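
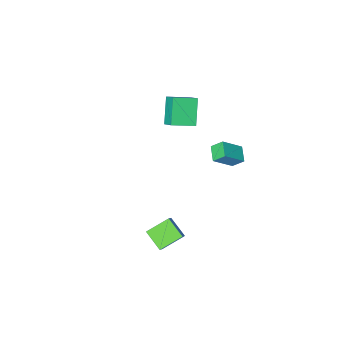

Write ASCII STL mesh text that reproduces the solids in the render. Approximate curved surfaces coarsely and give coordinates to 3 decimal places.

solid 
facet normal -0.756 0.108 -0.646
outer loop
vertex -4.496 0.61 -1.667
vertex -4.041 1.55 -2.042
vertex -3.991 0.095 -2.344
endloop
endfacet
facet normal -0.411 -0.847 0.338
outer loop
vertex -2.699 -0.09 -1.238
vertex -4.496 0.61 -1.667
vertex -3.991 0.095 -2.344
endloop
endfacet
facet normal -0.755 0.108 -0.647
outer loop
vertex -3.991 0.095 -2.344
vertex -4.041 1.55 -2.042
vertex -3.535 1.035 -2.719
endloop
endfacet
facet normal 0.511 -0.521 -0.684
outer loop
vertex -3.535 1.035 -2.719
vertex -2.699 -0.09 -1.238
vertex -3.991 0.095 -2.344
endloop
endfacet
facet normal -0.511 0.520 0.684
outer loop
vertex -4.496 0.61 -1.667
vertex -2.749 1.365 -0.936
vertex -4.041 1.55 -2.042
endloop
endfacet
facet normal -0.411 -0.847 0.338
outer loop
vertex -3.205 0.425 -0.561
vertex -4.496 0.61 -1.667
vertex -2.699 -0.09 -1.238
endloop
endfacet
facet normal -0.511 0.521 0.684
outer loop
vertex -3.205 0.425 -0.561
vertex -2.749 1.365 -0.936
vertex -4.496 0.61 -1.667
endloop
endfacet
facet normal 0.410 0.847 -0.338
outer loop
vertex -4.041 1.55 -2.042
vertex -2.749 1.365 -0.936
vertex -3.535 1.035 -2.719
endloop
endfacet
facet normal 0.511 -0.520 -0.684
outer loop
vertex -2.244 0.85 -1.613
vertex -2.699 -0.09 -1.238
vertex -3.535 1.035 -2.719
endloop
endfacet
facet normal 0.411 0.847 -0.338
outer loop
vertex -3.535 1.035 -2.719
vertex -2.749 1.365 -0.936
vertex -2.244 0.85 -1.613
endloop
endfacet
facet normal 0.755 -0.108 0.646
outer loop
vertex -2.244 0.85 -1.613
vertex -3.205 0.425 -0.561
vertex -2.699 -0.09 -1.238
endloop
endfacet
facet normal 0.755 -0.109 0.646
outer loop
vertex -2.749 1.365 -0.936
vertex -3.205 0.425 -0.561
vertex -2.244 0.85 -1.613
endloop
endfacet
facet normal -0.910 0.275 -0.311
outer loop
vertex -4.182 -4.685 -1.102
vertex -4.155 -3.846 -0.439
vertex -3.354 -3.573 -2.543
endloop
endfacet
facet normal -0.025 -0.784 -0.620
outer loop
vertex -1.825 -4.034 -2.021
vertex -4.182 -4.685 -1.102
vertex -3.354 -3.573 -2.543
endloop
endfacet
facet normal -0.910 0.275 -0.311
outer loop
vertex -3.354 -3.573 -2.543
vertex -4.155 -3.846 -0.439
vertex -3.327 -2.734 -1.88
endloop
endfacet
facet normal 0.414 0.556 -0.721
outer loop
vertex -3.327 -2.734 -1.88
vertex -1.825 -4.034 -2.021
vertex -3.354 -3.573 -2.543
endloop
endfacet
facet normal -0.414 -0.556 0.721
outer loop
vertex -4.182 -4.685 -1.102
vertex -2.626 -4.307 0.083
vertex -4.155 -3.846 -0.439
endloop
endfacet
facet normal -0.025 -0.784 -0.620
outer loop
vertex -2.653 -5.146 -0.58
vertex -4.182 -4.685 -1.102
vertex -1.825 -4.034 -2.021
endloop
endfacet
facet normal -0.414 -0.556 0.721
outer loop
vertex -2.653 -5.146 -0.58
vertex -2.626 -4.307 0.083
vertex -4.182 -4.685 -1.102
endloop
endfacet
facet normal 0.025 0.784 0.620
outer loop
vertex -4.155 -3.846 -0.439
vertex -2.626 -4.307 0.083
vertex -3.327 -2.734 -1.88
endloop
endfacet
facet normal 0.414 0.556 -0.721
outer loop
vertex -1.798 -3.195 -1.358
vertex -1.825 -4.034 -2.021
vertex -3.327 -2.734 -1.88
endloop
endfacet
facet normal 0.025 0.784 0.620
outer loop
vertex -3.327 -2.734 -1.88
vertex -2.626 -4.307 0.083
vertex -1.798 -3.195 -1.358
endloop
endfacet
facet normal 0.910 -0.275 0.311
outer loop
vertex -1.798 -3.195 -1.358
vertex -2.653 -5.146 -0.58
vertex -1.825 -4.034 -2.021
endloop
endfacet
facet normal 0.910 -0.275 0.311
outer loop
vertex -2.626 -4.307 0.083
vertex -2.653 -5.146 -0.58
vertex -1.798 -3.195 -1.358
endloop
endfacet
facet normal -0.478 -0.487 -0.731
outer loop
vertex 2.192 3.224 -2.538
vertex 2.029 4.461 -3.256
vertex 3.577 2.976 -3.278
endloop
endfacet
facet normal 0.113 -0.859 0.499
outer loop
vertex 4.031 3.439 -2.584
vertex 2.192 3.224 -2.538
vertex 3.577 2.976 -3.278
endloop
endfacet
facet normal -0.478 -0.487 -0.731
outer loop
vertex 3.577 2.976 -3.278
vertex 2.029 4.461 -3.256
vertex 3.415 4.213 -3.996
endloop
endfacet
facet normal 0.871 -0.156 -0.466
outer loop
vertex 3.415 4.213 -3.996
vertex 4.031 3.439 -2.584
vertex 3.577 2.976 -3.278
endloop
endfacet
facet normal -0.871 0.156 0.466
outer loop
vertex 2.192 3.224 -2.538
vertex 2.483 4.924 -2.562
vertex 2.029 4.461 -3.256
endloop
endfacet
facet normal 0.113 -0.859 0.499
outer loop
vertex 2.645 3.687 -1.844
vertex 2.192 3.224 -2.538
vertex 4.031 3.439 -2.584
endloop
endfacet
facet normal -0.872 0.156 0.465
outer loop
vertex 2.645 3.687 -1.844
vertex 2.483 4.924 -2.562
vertex 2.192 3.224 -2.538
endloop
endfacet
facet normal -0.113 0.859 -0.499
outer loop
vertex 2.029 4.461 -3.256
vertex 2.483 4.924 -2.562
vertex 3.415 4.213 -3.996
endloop
endfacet
facet normal 0.871 -0.155 -0.465
outer loop
vertex 3.868 4.676 -3.302
vertex 4.031 3.439 -2.584
vertex 3.415 4.213 -3.996
endloop
endfacet
facet normal -0.113 0.859 -0.499
outer loop
vertex 3.415 4.213 -3.996
vertex 2.483 4.924 -2.562
vertex 3.868 4.676 -3.302
endloop
endfacet
facet normal 0.478 0.487 0.731
outer loop
vertex 3.868 4.676 -3.302
vertex 2.645 3.687 -1.844
vertex 4.031 3.439 -2.584
endloop
endfacet
facet normal 0.478 0.487 0.731
outer loop
vertex 2.483 4.924 -2.562
vertex 2.645 3.687 -1.844
vertex 3.868 4.676 -3.302
endloop
endfacet

endsolid


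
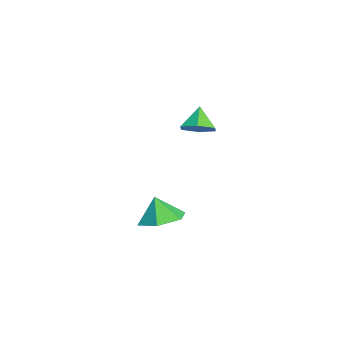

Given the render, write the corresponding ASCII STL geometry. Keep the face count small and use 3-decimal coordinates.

solid 
facet normal 0.540 -0.073 -0.838
outer loop
vertex -0.654 -2.131 2.245
vertex -1.239 -2.087 1.864
vertex -0.891 -1.506 2.038
endloop
endfacet
facet normal 0.393 0.420 0.818
outer loop
vertex -0.654 -2.131 2.245
vertex -0.891 -1.506 2.038
vertex -1.801 -2.013 2.736
endloop
endfacet
facet normal 0.540 -0.072 -0.839
outer loop
vertex -0.891 -1.506 2.038
vertex -1.239 -2.087 1.864
vertex -1.477 -1.462 1.657
endloop
endfacet
facet normal -0.193 0.896 0.400
outer loop
vertex -0.891 -1.506 2.038
vertex -1.477 -1.462 1.657
vertex -1.801 -2.013 2.736
endloop
endfacet
facet normal 0.540 -0.072 -0.839
outer loop
vertex -1.477 -1.462 1.657
vertex -1.239 -2.087 1.864
vertex -1.825 -2.044 1.483
endloop
endfacet
facet normal -0.859 0.512 0.004
outer loop
vertex -1.477 -1.462 1.657
vertex -1.825 -2.044 1.483
vertex -1.801 -2.013 2.736
endloop
endfacet
facet normal 0.540 -0.073 -0.839
outer loop
vertex -1.825 -2.044 1.483
vertex -1.239 -2.087 1.864
vertex -1.588 -2.669 1.69
endloop
endfacet
facet normal -0.938 -0.347 0.027
outer loop
vertex -1.825 -2.044 1.483
vertex -1.588 -2.669 1.69
vertex -1.801 -2.013 2.736
endloop
endfacet
facet normal 0.539 -0.072 -0.839
outer loop
vertex -1.588 -2.669 1.69
vertex -1.239 -2.087 1.864
vertex -1.002 -2.713 2.07
endloop
endfacet
facet normal -0.351 -0.824 0.445
outer loop
vertex -1.588 -2.669 1.69
vertex -1.002 -2.713 2.07
vertex -1.801 -2.013 2.736
endloop
endfacet
facet normal 0.541 -0.071 -0.838
outer loop
vertex -1.002 -2.713 2.07
vertex -1.239 -2.087 1.864
vertex -0.654 -2.131 2.245
endloop
endfacet
facet normal 0.315 -0.441 0.841
outer loop
vertex -1.002 -2.713 2.07
vertex -0.654 -2.131 2.245
vertex -1.801 -2.013 2.736
endloop
endfacet
facet normal 0.141 0.227 -0.964
outer loop
vertex -1.494 -2.669 -2.726
vertex -2.073 -3.366 -2.975
vertex -2.414 -2.504 -2.822
endloop
endfacet
facet normal 0.032 0.632 0.775
outer loop
vertex -1.494 -2.669 -2.726
vertex -2.414 -2.504 -2.822
vertex -2.227 -3.614 -1.925
endloop
endfacet
facet normal 0.141 0.227 -0.964
outer loop
vertex -2.414 -2.504 -2.822
vertex -2.073 -3.366 -2.975
vertex -2.994 -3.201 -3.071
endloop
endfacet
facet normal -0.705 0.370 0.605
outer loop
vertex -2.414 -2.504 -2.822
vertex -2.994 -3.201 -3.071
vertex -2.227 -3.614 -1.925
endloop
endfacet
facet normal 0.141 0.227 -0.964
outer loop
vertex -2.994 -3.201 -3.071
vertex -2.073 -3.366 -2.975
vertex -2.653 -4.063 -3.224
endloop
endfacet
facet normal -0.822 -0.398 0.407
outer loop
vertex -2.994 -3.201 -3.071
vertex -2.653 -4.063 -3.224
vertex -2.227 -3.614 -1.925
endloop
endfacet
facet normal 0.141 0.227 -0.964
outer loop
vertex -2.653 -4.063 -3.224
vertex -2.073 -3.366 -2.975
vertex -1.733 -4.229 -3.129
endloop
endfacet
facet normal -0.202 -0.903 0.378
outer loop
vertex -2.653 -4.063 -3.224
vertex -1.733 -4.229 -3.129
vertex -2.227 -3.614 -1.925
endloop
endfacet
facet normal 0.141 0.227 -0.964
outer loop
vertex -1.733 -4.229 -3.129
vertex -2.073 -3.366 -2.975
vertex -1.153 -3.532 -2.88
endloop
endfacet
facet normal 0.536 -0.642 0.548
outer loop
vertex -1.733 -4.229 -3.129
vertex -1.153 -3.532 -2.88
vertex -2.227 -3.614 -1.925
endloop
endfacet
facet normal 0.141 0.227 -0.964
outer loop
vertex -1.153 -3.532 -2.88
vertex -2.073 -3.366 -2.975
vertex -1.494 -2.669 -2.726
endloop
endfacet
facet normal 0.654 0.125 0.746
outer loop
vertex -1.153 -3.532 -2.88
vertex -1.494 -2.669 -2.726
vertex -2.227 -3.614 -1.925
endloop
endfacet

endsolid


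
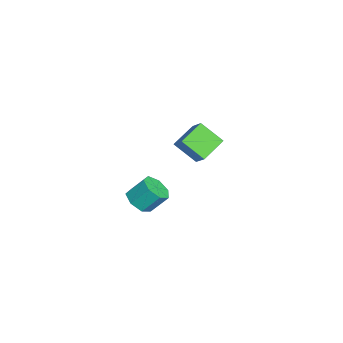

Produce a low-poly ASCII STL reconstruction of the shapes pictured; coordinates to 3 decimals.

solid 
facet normal 0.030 -0.662 -0.749
outer loop
vertex 4.497 -4.265 3.667
vertex 3.762 -3.854 3.274
vertex 4.665 -3.671 3.148
endloop
endfacet
facet normal 0.978 -0.137 0.160
outer loop
vertex 4.497 -4.265 3.667
vertex 4.665 -3.671 3.148
vertex 4.454 -3.298 4.76
endloop
endfacet
facet normal 0.978 -0.135 0.159
outer loop
vertex 4.454 -3.298 4.76
vertex 4.665 -3.671 3.148
vertex 4.621 -2.703 4.24
endloop
endfacet
facet normal -0.030 0.662 0.748
outer loop
vertex 4.454 -3.298 4.76
vertex 4.621 -2.703 4.24
vertex 3.718 -2.886 4.366
endloop
endfacet
facet normal 0.030 -0.663 -0.748
outer loop
vertex 4.665 -3.671 3.148
vertex 3.762 -3.854 3.274
vertex 4.153 -3.214 2.723
endloop
endfacet
facet normal 0.773 0.490 -0.403
outer loop
vertex 4.665 -3.671 3.148
vertex 4.153 -3.214 2.723
vertex 4.621 -2.703 4.24
endloop
endfacet
facet normal 0.772 0.491 -0.404
outer loop
vertex 4.621 -2.703 4.24
vertex 4.153 -3.214 2.723
vertex 4.109 -2.247 3.816
endloop
endfacet
facet normal -0.030 0.662 0.748
outer loop
vertex 4.621 -2.703 4.24
vertex 4.109 -2.247 3.816
vertex 3.718 -2.886 4.366
endloop
endfacet
facet normal 0.030 -0.663 -0.748
outer loop
vertex 4.153 -3.214 2.723
vertex 3.762 -3.854 3.274
vertex 3.346 -3.239 2.713
endloop
endfacet
facet normal -0.015 0.749 -0.663
outer loop
vertex 4.153 -3.214 2.723
vertex 3.346 -3.239 2.713
vertex 4.109 -2.247 3.816
endloop
endfacet
facet normal -0.015 0.749 -0.663
outer loop
vertex 4.109 -2.247 3.816
vertex 3.346 -3.239 2.713
vertex 3.302 -2.272 3.806
endloop
endfacet
facet normal -0.030 0.662 0.748
outer loop
vertex 4.109 -2.247 3.816
vertex 3.302 -2.272 3.806
vertex 3.718 -2.886 4.366
endloop
endfacet
facet normal 0.030 -0.662 -0.749
outer loop
vertex 3.346 -3.239 2.713
vertex 3.762 -3.854 3.274
vertex 2.852 -3.727 3.125
endloop
endfacet
facet normal -0.790 0.443 -0.423
outer loop
vertex 3.346 -3.239 2.713
vertex 2.852 -3.727 3.125
vertex 3.302 -2.272 3.806
endloop
endfacet
facet normal -0.791 0.443 -0.423
outer loop
vertex 3.302 -2.272 3.806
vertex 2.852 -3.727 3.125
vertex 2.809 -2.759 4.218
endloop
endfacet
facet normal -0.029 0.663 0.748
outer loop
vertex 3.302 -2.272 3.806
vertex 2.809 -2.759 4.218
vertex 3.718 -2.886 4.366
endloop
endfacet
facet normal 0.030 -0.663 -0.748
outer loop
vertex 2.852 -3.727 3.125
vertex 3.762 -3.854 3.274
vertex 3.044 -4.31 3.649
endloop
endfacet
facet normal -0.971 -0.197 0.136
outer loop
vertex 2.852 -3.727 3.125
vertex 3.044 -4.31 3.649
vertex 2.809 -2.759 4.218
endloop
endfacet
facet normal -0.971 -0.197 0.135
outer loop
vertex 2.809 -2.759 4.218
vertex 3.044 -4.31 3.649
vertex 3.0 -3.343 4.742
endloop
endfacet
facet normal -0.029 0.662 0.749
outer loop
vertex 2.809 -2.759 4.218
vertex 3.0 -3.343 4.742
vertex 3.718 -2.886 4.366
endloop
endfacet
facet normal 0.030 -0.663 -0.748
outer loop
vertex 3.044 -4.31 3.649
vertex 3.762 -3.854 3.274
vertex 3.776 -4.55 3.891
endloop
endfacet
facet normal -0.421 -0.688 0.591
outer loop
vertex 3.044 -4.31 3.649
vertex 3.776 -4.55 3.891
vertex 3.0 -3.343 4.742
endloop
endfacet
facet normal -0.420 -0.688 0.593
outer loop
vertex 3.0 -3.343 4.742
vertex 3.776 -4.55 3.891
vertex 3.732 -3.582 4.983
endloop
endfacet
facet normal -0.030 0.663 0.748
outer loop
vertex 3.0 -3.343 4.742
vertex 3.732 -3.582 4.983
vertex 3.718 -2.886 4.366
endloop
endfacet
facet normal 0.029 -0.663 -0.748
outer loop
vertex 3.776 -4.55 3.891
vertex 3.762 -3.854 3.274
vertex 4.497 -4.265 3.667
endloop
endfacet
facet normal 0.448 -0.660 0.603
outer loop
vertex 3.776 -4.55 3.891
vertex 4.497 -4.265 3.667
vertex 3.732 -3.582 4.983
endloop
endfacet
facet normal 0.446 -0.661 0.603
outer loop
vertex 3.732 -3.582 4.983
vertex 4.497 -4.265 3.667
vertex 4.454 -3.298 4.76
endloop
endfacet
facet normal -0.030 0.663 0.748
outer loop
vertex 3.732 -3.582 4.983
vertex 4.454 -3.298 4.76
vertex 3.718 -2.886 4.366
endloop
endfacet
facet normal -0.690 0.617 0.378
outer loop
vertex -4.633 -0.892 3.245
vertex -3.718 -0.437 4.173
vertex -4.111 0.395 2.1
endloop
endfacet
facet normal -0.663 -0.330 -0.673
outer loop
vertex -2.882 -0.703 1.427
vertex -4.633 -0.892 3.245
vertex -4.111 0.395 2.1
endloop
endfacet
facet normal -0.690 0.617 0.378
outer loop
vertex -4.111 0.395 2.1
vertex -3.718 -0.437 4.173
vertex -3.196 0.85 3.028
endloop
endfacet
facet normal 0.290 0.715 -0.636
outer loop
vertex -3.196 0.85 3.028
vertex -2.882 -0.703 1.427
vertex -4.111 0.395 2.1
endloop
endfacet
facet normal -0.290 -0.715 0.636
outer loop
vertex -4.633 -0.892 3.245
vertex -2.489 -1.535 3.5
vertex -3.718 -0.437 4.173
endloop
endfacet
facet normal -0.663 -0.330 -0.673
outer loop
vertex -3.404 -1.99 2.572
vertex -4.633 -0.892 3.245
vertex -2.882 -0.703 1.427
endloop
endfacet
facet normal -0.290 -0.715 0.636
outer loop
vertex -3.404 -1.99 2.572
vertex -2.489 -1.535 3.5
vertex -4.633 -0.892 3.245
endloop
endfacet
facet normal 0.663 0.330 0.673
outer loop
vertex -3.718 -0.437 4.173
vertex -2.489 -1.535 3.5
vertex -3.196 0.85 3.028
endloop
endfacet
facet normal 0.290 0.715 -0.636
outer loop
vertex -1.967 -0.248 2.355
vertex -2.882 -0.703 1.427
vertex -3.196 0.85 3.028
endloop
endfacet
facet normal 0.663 0.330 0.673
outer loop
vertex -3.196 0.85 3.028
vertex -2.489 -1.535 3.5
vertex -1.967 -0.248 2.355
endloop
endfacet
facet normal 0.690 -0.617 -0.378
outer loop
vertex -1.967 -0.248 2.355
vertex -3.404 -1.99 2.572
vertex -2.882 -0.703 1.427
endloop
endfacet
facet normal 0.690 -0.617 -0.378
outer loop
vertex -2.489 -1.535 3.5
vertex -3.404 -1.99 2.572
vertex -1.967 -0.248 2.355
endloop
endfacet

endsolid


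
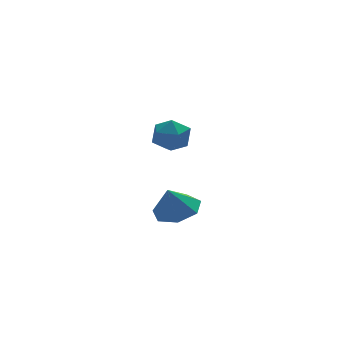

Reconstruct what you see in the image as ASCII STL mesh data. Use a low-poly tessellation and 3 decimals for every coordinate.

solid 
facet normal -0.930 -0.335 -0.152
outer loop
vertex -2.792 -0.238 1.165
vertex -2.523 -0.99 1.176
vertex -2.76 -0.64 1.854
endloop
endfacet
facet normal -0.937 0.281 0.207
outer loop
vertex -2.792 -0.238 1.165
vertex -2.76 -0.64 1.854
vertex -2.536 0.126 1.828
endloop
endfacet
facet normal -0.607 0.772 -0.190
outer loop
vertex -2.792 -0.238 1.165
vertex -2.536 0.126 1.828
vertex -2.16 0.251 1.134
endloop
endfacet
facet normal -0.395 0.460 -0.795
outer loop
vertex -2.792 -0.238 1.165
vertex -2.16 0.251 1.134
vertex -2.152 -0.439 0.731
endloop
endfacet
facet normal -0.594 -0.224 -0.773
outer loop
vertex -2.792 -0.238 1.165
vertex -2.152 -0.439 0.731
vertex -2.523 -0.99 1.176
endloop
endfacet
facet normal -0.559 0.191 0.807
outer loop
vertex -2.536 0.126 1.828
vertex -2.76 -0.64 1.854
vertex -2.108 -0.401 2.249
endloop
endfacet
facet normal -0.548 -0.806 0.224
outer loop
vertex -2.76 -0.64 1.854
vertex -2.523 -0.99 1.176
vertex -2.1 -1.091 1.846
endloop
endfacet
facet normal -0.005 -0.626 -0.779
outer loop
vertex -2.523 -0.99 1.176
vertex -2.152 -0.439 0.731
vertex -1.724 -0.966 1.152
endloop
endfacet
facet normal 0.319 0.481 -0.817
outer loop
vertex -2.152 -0.439 0.731
vertex -2.16 0.251 1.134
vertex -1.5 -0.2 1.126
endloop
endfacet
facet normal -0.025 0.986 0.164
outer loop
vertex -2.16 0.251 1.134
vertex -2.536 0.126 1.828
vertex -1.737 0.15 1.804
endloop
endfacet
facet normal 0.395 -0.460 0.795
outer loop
vertex -1.468 -0.602 1.815
vertex -2.108 -0.401 2.249
vertex -2.1 -1.091 1.846
endloop
endfacet
facet normal 0.607 -0.772 0.190
outer loop
vertex -1.468 -0.602 1.815
vertex -2.1 -1.091 1.846
vertex -1.724 -0.966 1.152
endloop
endfacet
facet normal 0.937 -0.281 -0.207
outer loop
vertex -1.468 -0.602 1.815
vertex -1.724 -0.966 1.152
vertex -1.5 -0.2 1.126
endloop
endfacet
facet normal 0.930 0.335 0.152
outer loop
vertex -1.468 -0.602 1.815
vertex -1.5 -0.2 1.126
vertex -1.737 0.15 1.804
endloop
endfacet
facet normal 0.594 0.224 0.773
outer loop
vertex -1.468 -0.602 1.815
vertex -1.737 0.15 1.804
vertex -2.108 -0.401 2.249
endloop
endfacet
facet normal -0.319 -0.481 0.817
outer loop
vertex -2.1 -1.091 1.846
vertex -2.108 -0.401 2.249
vertex -2.76 -0.64 1.854
endloop
endfacet
facet normal 0.025 -0.986 -0.164
outer loop
vertex -1.724 -0.966 1.152
vertex -2.1 -1.091 1.846
vertex -2.523 -0.99 1.176
endloop
endfacet
facet normal 0.559 -0.191 -0.807
outer loop
vertex -1.5 -0.2 1.126
vertex -1.724 -0.966 1.152
vertex -2.152 -0.439 0.731
endloop
endfacet
facet normal 0.548 0.806 -0.224
outer loop
vertex -1.737 0.15 1.804
vertex -1.5 -0.2 1.126
vertex -2.16 0.251 1.134
endloop
endfacet
facet normal 0.005 0.626 0.779
outer loop
vertex -2.108 -0.401 2.249
vertex -1.737 0.15 1.804
vertex -2.536 0.126 1.828
endloop
endfacet
facet normal 0.327 0.059 -0.943
outer loop
vertex -0.597 2.099 -3.285
vertex -1.242 1.425 -3.551
vertex -1.349 2.389 -3.528
endloop
endfacet
facet normal 0.058 0.726 0.686
outer loop
vertex -0.597 2.099 -3.285
vertex -1.349 2.389 -3.528
vertex -1.638 1.355 -2.409
endloop
endfacet
facet normal 0.327 0.059 -0.943
outer loop
vertex -1.349 2.389 -3.528
vertex -1.242 1.425 -3.551
vertex -2.021 1.953 -3.788
endloop
endfacet
facet normal -0.602 0.658 0.453
outer loop
vertex -1.349 2.389 -3.528
vertex -2.021 1.953 -3.788
vertex -1.638 1.355 -2.409
endloop
endfacet
facet normal 0.327 0.058 -0.943
outer loop
vertex -2.021 1.953 -3.788
vertex -1.242 1.425 -3.551
vertex -2.106 1.12 -3.869
endloop
endfacet
facet normal -0.953 0.069 0.294
outer loop
vertex -2.021 1.953 -3.788
vertex -2.106 1.12 -3.869
vertex -1.638 1.355 -2.409
endloop
endfacet
facet normal 0.327 0.057 -0.943
outer loop
vertex -2.106 1.12 -3.869
vertex -1.242 1.425 -3.551
vertex -1.541 0.516 -3.71
endloop
endfacet
facet normal -0.731 -0.597 0.330
outer loop
vertex -2.106 1.12 -3.869
vertex -1.541 0.516 -3.71
vertex -1.638 1.355 -2.409
endloop
endfacet
facet normal 0.326 0.058 -0.944
outer loop
vertex -1.541 0.516 -3.71
vertex -1.242 1.425 -3.551
vertex -0.751 0.597 -3.432
endloop
endfacet
facet normal -0.102 -0.839 0.534
outer loop
vertex -1.541 0.516 -3.71
vertex -0.751 0.597 -3.432
vertex -1.638 1.355 -2.409
endloop
endfacet
facet normal 0.327 0.058 -0.943
outer loop
vertex -0.751 0.597 -3.432
vertex -1.242 1.425 -3.551
vertex -0.331 1.302 -3.243
endloop
endfacet
facet normal 0.460 -0.475 0.750
outer loop
vertex -0.751 0.597 -3.432
vertex -0.331 1.302 -3.243
vertex -1.638 1.355 -2.409
endloop
endfacet
facet normal 0.327 0.059 -0.943
outer loop
vertex -0.331 1.302 -3.243
vertex -1.242 1.425 -3.551
vertex -0.597 2.099 -3.285
endloop
endfacet
facet normal 0.531 0.220 0.818
outer loop
vertex -0.331 1.302 -3.243
vertex -0.597 2.099 -3.285
vertex -1.638 1.355 -2.409
endloop
endfacet

endsolid


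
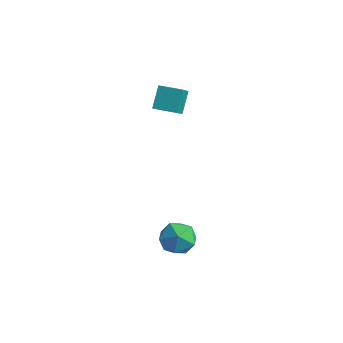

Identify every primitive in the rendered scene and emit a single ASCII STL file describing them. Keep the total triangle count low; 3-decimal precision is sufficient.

solid 
facet normal 0.146 0.023 0.989
outer loop
vertex 2.748 0.218 -3.062
vertex 1.741 -0.487 -2.897
vertex 2.852 -1.018 -3.049
endloop
endfacet
facet normal 0.766 0.071 0.639
outer loop
vertex 2.748 0.218 -3.062
vertex 2.852 -1.018 -3.049
vertex 3.485 -0.351 -3.882
endloop
endfacet
facet normal 0.735 0.644 0.214
outer loop
vertex 2.748 0.218 -3.062
vertex 3.485 -0.351 -3.882
vertex 2.765 0.592 -4.245
endloop
endfacet
facet normal 0.096 0.949 0.301
outer loop
vertex 2.748 0.218 -3.062
vertex 2.765 0.592 -4.245
vertex 1.687 0.508 -3.636
endloop
endfacet
facet normal -0.268 0.565 0.780
outer loop
vertex 2.748 0.218 -3.062
vertex 1.687 0.508 -3.636
vertex 1.741 -0.487 -2.897
endloop
endfacet
facet normal 0.832 -0.507 0.226
outer loop
vertex 3.485 -0.351 -3.882
vertex 2.852 -1.018 -3.049
vertex 2.933 -1.408 -4.224
endloop
endfacet
facet normal -0.171 -0.586 0.792
outer loop
vertex 2.852 -1.018 -3.049
vertex 1.741 -0.487 -2.897
vertex 1.855 -1.492 -3.615
endloop
endfacet
facet normal -0.841 0.292 0.455
outer loop
vertex 1.741 -0.487 -2.897
vertex 1.687 0.508 -3.636
vertex 1.135 -0.549 -3.978
endloop
endfacet
facet normal -0.252 0.913 -0.320
outer loop
vertex 1.687 0.508 -3.636
vertex 2.765 0.592 -4.245
vertex 1.768 0.118 -4.811
endloop
endfacet
facet normal 0.782 0.419 -0.462
outer loop
vertex 2.765 0.592 -4.245
vertex 3.485 -0.351 -3.882
vertex 2.879 -0.413 -4.963
endloop
endfacet
facet normal -0.096 -0.949 -0.301
outer loop
vertex 1.872 -1.118 -4.798
vertex 2.933 -1.408 -4.224
vertex 1.855 -1.492 -3.615
endloop
endfacet
facet normal -0.735 -0.644 -0.214
outer loop
vertex 1.872 -1.118 -4.798
vertex 1.855 -1.492 -3.615
vertex 1.135 -0.549 -3.978
endloop
endfacet
facet normal -0.766 -0.071 -0.639
outer loop
vertex 1.872 -1.118 -4.798
vertex 1.135 -0.549 -3.978
vertex 1.768 0.118 -4.811
endloop
endfacet
facet normal -0.146 -0.023 -0.989
outer loop
vertex 1.872 -1.118 -4.798
vertex 1.768 0.118 -4.811
vertex 2.879 -0.413 -4.963
endloop
endfacet
facet normal 0.268 -0.565 -0.780
outer loop
vertex 1.872 -1.118 -4.798
vertex 2.879 -0.413 -4.963
vertex 2.933 -1.408 -4.224
endloop
endfacet
facet normal 0.252 -0.913 0.320
outer loop
vertex 1.855 -1.492 -3.615
vertex 2.933 -1.408 -4.224
vertex 2.852 -1.018 -3.049
endloop
endfacet
facet normal -0.782 -0.419 0.462
outer loop
vertex 1.135 -0.549 -3.978
vertex 1.855 -1.492 -3.615
vertex 1.741 -0.487 -2.897
endloop
endfacet
facet normal -0.832 0.507 -0.226
outer loop
vertex 1.768 0.118 -4.811
vertex 1.135 -0.549 -3.978
vertex 1.687 0.508 -3.636
endloop
endfacet
facet normal 0.171 0.586 -0.792
outer loop
vertex 2.879 -0.413 -4.963
vertex 1.768 0.118 -4.811
vertex 2.765 0.592 -4.245
endloop
endfacet
facet normal 0.841 -0.292 -0.455
outer loop
vertex 2.933 -1.408 -4.224
vertex 2.879 -0.413 -4.963
vertex 3.485 -0.351 -3.882
endloop
endfacet
facet normal -0.911 -0.411 0.027
outer loop
vertex -2.593 3.369 4.511
vertex -3.098 4.425 3.526
vertex -2.195 2.404 3.273
endloop
endfacet
facet normal 0.330 -0.690 0.644
outer loop
vertex -0.882 2.995 3.234
vertex -2.593 3.369 4.511
vertex -2.195 2.404 3.273
endloop
endfacet
facet normal -0.911 -0.411 0.027
outer loop
vertex -2.195 2.404 3.273
vertex -3.098 4.425 3.526
vertex -2.7 3.46 2.287
endloop
endfacet
facet normal 0.246 -0.596 -0.764
outer loop
vertex -2.7 3.46 2.287
vertex -0.882 2.995 3.234
vertex -2.195 2.404 3.273
endloop
endfacet
facet normal -0.245 0.596 0.765
outer loop
vertex -2.593 3.369 4.511
vertex -1.785 5.016 3.487
vertex -3.098 4.425 3.526
endloop
endfacet
facet normal 0.330 -0.691 0.644
outer loop
vertex -1.28 3.96 4.473
vertex -2.593 3.369 4.511
vertex -0.882 2.995 3.234
endloop
endfacet
facet normal -0.246 0.596 0.764
outer loop
vertex -1.28 3.96 4.473
vertex -1.785 5.016 3.487
vertex -2.593 3.369 4.511
endloop
endfacet
facet normal -0.330 0.690 -0.644
outer loop
vertex -3.098 4.425 3.526
vertex -1.785 5.016 3.487
vertex -2.7 3.46 2.287
endloop
endfacet
facet normal 0.246 -0.596 -0.765
outer loop
vertex -1.387 4.051 2.249
vertex -0.882 2.995 3.234
vertex -2.7 3.46 2.287
endloop
endfacet
facet normal -0.329 0.690 -0.644
outer loop
vertex -2.7 3.46 2.287
vertex -1.785 5.016 3.487
vertex -1.387 4.051 2.249
endloop
endfacet
facet normal 0.911 0.411 -0.027
outer loop
vertex -1.387 4.051 2.249
vertex -1.28 3.96 4.473
vertex -0.882 2.995 3.234
endloop
endfacet
facet normal 0.911 0.411 -0.027
outer loop
vertex -1.785 5.016 3.487
vertex -1.28 3.96 4.473
vertex -1.387 4.051 2.249
endloop
endfacet

endsolid


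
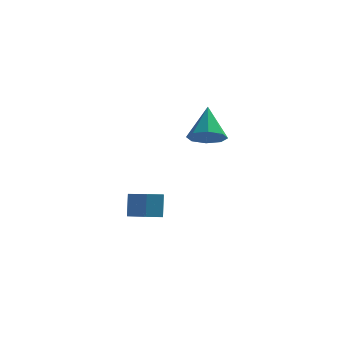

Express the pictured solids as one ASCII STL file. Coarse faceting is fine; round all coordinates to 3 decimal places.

solid 
facet normal 0.084 -0.626 -0.775
outer loop
vertex 2.08 -1.736 2.829
vertex 1.602 -2.288 3.223
vertex 1.462 -1.659 2.7
endloop
endfacet
facet normal 0.168 0.959 -0.230
outer loop
vertex 2.08 -1.736 2.829
vertex 1.462 -1.659 2.7
vertex 1.458 -1.212 4.557
endloop
endfacet
facet normal 0.084 -0.626 -0.775
outer loop
vertex 1.462 -1.659 2.7
vertex 1.602 -2.288 3.223
vertex 0.927 -1.951 2.878
endloop
endfacet
facet normal -0.520 0.830 -0.201
outer loop
vertex 1.462 -1.659 2.7
vertex 0.927 -1.951 2.878
vertex 1.458 -1.212 4.557
endloop
endfacet
facet normal 0.084 -0.626 -0.775
outer loop
vertex 0.927 -1.951 2.878
vertex 1.602 -2.288 3.223
vertex 0.787 -2.44 3.258
endloop
endfacet
facet normal -0.922 0.365 0.131
outer loop
vertex 0.927 -1.951 2.878
vertex 0.787 -2.44 3.258
vertex 1.458 -1.212 4.557
endloop
endfacet
facet normal 0.083 -0.625 -0.776
outer loop
vertex 0.787 -2.44 3.258
vertex 1.602 -2.288 3.223
vertex 1.124 -2.841 3.617
endloop
endfacet
facet normal -0.804 -0.165 0.571
outer loop
vertex 0.787 -2.44 3.258
vertex 1.124 -2.841 3.617
vertex 1.458 -1.212 4.557
endloop
endfacet
facet normal 0.085 -0.626 -0.775
outer loop
vertex 1.124 -2.841 3.617
vertex 1.602 -2.288 3.223
vertex 1.742 -2.917 3.746
endloop
endfacet
facet normal -0.235 -0.449 0.862
outer loop
vertex 1.124 -2.841 3.617
vertex 1.742 -2.917 3.746
vertex 1.458 -1.212 4.557
endloop
endfacet
facet normal 0.083 -0.626 -0.775
outer loop
vertex 1.742 -2.917 3.746
vertex 1.602 -2.288 3.223
vertex 2.277 -2.626 3.568
endloop
endfacet
facet normal 0.452 -0.321 0.833
outer loop
vertex 1.742 -2.917 3.746
vertex 2.277 -2.626 3.568
vertex 1.458 -1.212 4.557
endloop
endfacet
facet normal 0.083 -0.625 -0.776
outer loop
vertex 2.277 -2.626 3.568
vertex 1.602 -2.288 3.223
vertex 2.417 -2.136 3.188
endloop
endfacet
facet normal 0.854 0.144 0.501
outer loop
vertex 2.277 -2.626 3.568
vertex 2.417 -2.136 3.188
vertex 1.458 -1.212 4.557
endloop
endfacet
facet normal 0.083 -0.626 -0.776
outer loop
vertex 2.417 -2.136 3.188
vertex 1.602 -2.288 3.223
vertex 2.08 -1.736 2.829
endloop
endfacet
facet normal 0.736 0.674 0.060
outer loop
vertex 2.417 -2.136 3.188
vertex 2.08 -1.736 2.829
vertex 1.458 -1.212 4.557
endloop
endfacet
facet normal -0.647 0.702 -0.297
outer loop
vertex -2.088 0.005 -0.972
vertex -1.479 0.496 -1.138
vertex -2.044 -0.427 -2.091
endloop
endfacet
facet normal -0.761 -0.614 0.207
outer loop
vertex -1.021 -1.536 -1.622
vertex -2.088 0.005 -0.972
vertex -2.044 -0.427 -2.091
endloop
endfacet
facet normal -0.647 0.702 -0.297
outer loop
vertex -2.044 -0.427 -2.091
vertex -1.479 0.496 -1.138
vertex -1.435 0.064 -2.257
endloop
endfacet
facet normal 0.037 -0.360 -0.932
outer loop
vertex -1.435 0.064 -2.257
vertex -1.021 -1.536 -1.622
vertex -2.044 -0.427 -2.091
endloop
endfacet
facet normal -0.037 0.360 0.932
outer loop
vertex -2.088 0.005 -0.972
vertex -0.456 -0.613 -0.669
vertex -1.479 0.496 -1.138
endloop
endfacet
facet normal -0.761 -0.614 0.207
outer loop
vertex -1.065 -1.104 -0.503
vertex -2.088 0.005 -0.972
vertex -1.021 -1.536 -1.622
endloop
endfacet
facet normal -0.037 0.360 0.932
outer loop
vertex -1.065 -1.104 -0.503
vertex -0.456 -0.613 -0.669
vertex -2.088 0.005 -0.972
endloop
endfacet
facet normal 0.761 0.614 -0.207
outer loop
vertex -1.479 0.496 -1.138
vertex -0.456 -0.613 -0.669
vertex -1.435 0.064 -2.257
endloop
endfacet
facet normal 0.037 -0.360 -0.932
outer loop
vertex -0.412 -1.045 -1.788
vertex -1.021 -1.536 -1.622
vertex -1.435 0.064 -2.257
endloop
endfacet
facet normal 0.761 0.614 -0.207
outer loop
vertex -1.435 0.064 -2.257
vertex -0.456 -0.613 -0.669
vertex -0.412 -1.045 -1.788
endloop
endfacet
facet normal 0.647 -0.702 0.297
outer loop
vertex -0.412 -1.045 -1.788
vertex -1.065 -1.104 -0.503
vertex -1.021 -1.536 -1.622
endloop
endfacet
facet normal 0.647 -0.702 0.297
outer loop
vertex -0.456 -0.613 -0.669
vertex -1.065 -1.104 -0.503
vertex -0.412 -1.045 -1.788
endloop
endfacet

endsolid


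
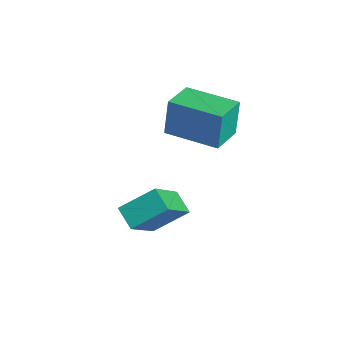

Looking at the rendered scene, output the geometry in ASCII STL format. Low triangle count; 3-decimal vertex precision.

solid 
facet normal -0.876 -0.057 0.479
outer loop
vertex -2.496 -3.596 -1.555
vertex -2.104 -2.347 -0.689
vertex -3.403 -2.269 -3.058
endloop
endfacet
facet normal -0.250 -0.796 -0.552
outer loop
vertex -2.536 -2.213 -3.531
vertex -2.496 -3.596 -1.555
vertex -3.403 -2.269 -3.058
endloop
endfacet
facet normal -0.876 -0.057 0.479
outer loop
vertex -3.403 -2.269 -3.058
vertex -2.104 -2.347 -0.689
vertex -3.011 -1.02 -2.191
endloop
endfacet
facet normal -0.412 0.603 -0.683
outer loop
vertex -3.011 -1.02 -2.191
vertex -2.536 -2.213 -3.531
vertex -3.403 -2.269 -3.058
endloop
endfacet
facet normal 0.412 -0.603 0.683
outer loop
vertex -2.496 -3.596 -1.555
vertex -1.237 -2.291 -1.162
vertex -2.104 -2.347 -0.689
endloop
endfacet
facet normal -0.250 -0.796 -0.552
outer loop
vertex -1.629 -3.54 -2.029
vertex -2.496 -3.596 -1.555
vertex -2.536 -2.213 -3.531
endloop
endfacet
facet normal 0.412 -0.603 0.683
outer loop
vertex -1.629 -3.54 -2.029
vertex -1.237 -2.291 -1.162
vertex -2.496 -3.596 -1.555
endloop
endfacet
facet normal 0.250 0.796 0.552
outer loop
vertex -2.104 -2.347 -0.689
vertex -1.237 -2.291 -1.162
vertex -3.011 -1.02 -2.191
endloop
endfacet
facet normal -0.412 0.603 -0.683
outer loop
vertex -2.144 -0.964 -2.665
vertex -2.536 -2.213 -3.531
vertex -3.011 -1.02 -2.191
endloop
endfacet
facet normal 0.250 0.796 0.552
outer loop
vertex -3.011 -1.02 -2.191
vertex -1.237 -2.291 -1.162
vertex -2.144 -0.964 -2.665
endloop
endfacet
facet normal 0.876 0.057 -0.479
outer loop
vertex -2.144 -0.964 -2.665
vertex -1.629 -3.54 -2.029
vertex -2.536 -2.213 -3.531
endloop
endfacet
facet normal 0.876 0.057 -0.478
outer loop
vertex -1.237 -2.291 -1.162
vertex -1.629 -3.54 -2.029
vertex -2.144 -0.964 -2.665
endloop
endfacet
facet normal -0.561 0.811 -0.166
outer loop
vertex -4.467 0.148 2.113
vertex -2.745 1.333 2.088
vertex -4.336 -0.073 0.594
endloop
endfacet
facet normal -0.824 -0.567 0.011
outer loop
vertex -3.535 -1.233 0.832
vertex -4.467 0.148 2.113
vertex -4.336 -0.073 0.594
endloop
endfacet
facet normal -0.561 0.811 -0.166
outer loop
vertex -4.336 -0.073 0.594
vertex -2.745 1.333 2.088
vertex -2.615 1.112 0.57
endloop
endfacet
facet normal 0.085 -0.144 -0.986
outer loop
vertex -2.615 1.112 0.57
vertex -3.535 -1.233 0.832
vertex -4.336 -0.073 0.594
endloop
endfacet
facet normal -0.085 0.144 0.986
outer loop
vertex -4.467 0.148 2.113
vertex -1.944 0.173 2.326
vertex -2.745 1.333 2.088
endloop
endfacet
facet normal -0.824 -0.567 0.012
outer loop
vertex -3.665 -1.012 2.35
vertex -4.467 0.148 2.113
vertex -3.535 -1.233 0.832
endloop
endfacet
facet normal -0.085 0.143 0.986
outer loop
vertex -3.665 -1.012 2.35
vertex -1.944 0.173 2.326
vertex -4.467 0.148 2.113
endloop
endfacet
facet normal 0.824 0.567 -0.012
outer loop
vertex -2.745 1.333 2.088
vertex -1.944 0.173 2.326
vertex -2.615 1.112 0.57
endloop
endfacet
facet normal 0.084 -0.143 -0.986
outer loop
vertex -1.813 -0.048 0.807
vertex -3.535 -1.233 0.832
vertex -2.615 1.112 0.57
endloop
endfacet
facet normal 0.824 0.567 -0.011
outer loop
vertex -2.615 1.112 0.57
vertex -1.944 0.173 2.326
vertex -1.813 -0.048 0.807
endloop
endfacet
facet normal 0.561 -0.811 0.166
outer loop
vertex -1.813 -0.048 0.807
vertex -3.665 -1.012 2.35
vertex -3.535 -1.233 0.832
endloop
endfacet
facet normal 0.561 -0.811 0.166
outer loop
vertex -1.944 0.173 2.326
vertex -3.665 -1.012 2.35
vertex -1.813 -0.048 0.807
endloop
endfacet

endsolid


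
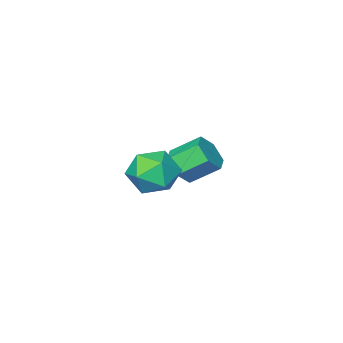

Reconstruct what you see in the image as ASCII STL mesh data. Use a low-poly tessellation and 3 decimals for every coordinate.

solid 
facet normal -0.954 0.053 0.297
outer loop
vertex -0.33 1.274 1.981
vertex -0.102 1.396 2.692
vertex -0.215 1.981 2.225
endloop
endfacet
facet normal -0.884 0.275 -0.379
outer loop
vertex -0.33 1.274 1.981
vertex -0.215 1.981 2.225
vertex 0.018 1.777 1.534
endloop
endfacet
facet normal -0.599 -0.259 -0.758
outer loop
vertex -0.33 1.274 1.981
vertex 0.018 1.777 1.534
vertex 0.274 1.065 1.575
endloop
endfacet
facet normal -0.493 -0.810 -0.317
outer loop
vertex -0.33 1.274 1.981
vertex 0.274 1.065 1.575
vertex 0.2 0.83 2.29
endloop
endfacet
facet normal -0.712 -0.617 0.334
outer loop
vertex -0.33 1.274 1.981
vertex 0.2 0.83 2.29
vertex -0.102 1.396 2.692
endloop
endfacet
facet normal -0.424 0.820 -0.385
outer loop
vertex 0.018 1.777 1.534
vertex -0.215 1.981 2.225
vertex 0.46 2.21 1.97
endloop
endfacet
facet normal -0.537 0.461 0.707
outer loop
vertex -0.215 1.981 2.225
vertex -0.102 1.396 2.692
vertex 0.386 1.975 2.685
endloop
endfacet
facet normal -0.147 -0.624 0.768
outer loop
vertex -0.102 1.396 2.692
vertex 0.2 0.83 2.29
vertex 0.642 1.263 2.726
endloop
endfacet
facet normal 0.209 -0.935 -0.286
outer loop
vertex 0.2 0.83 2.29
vertex 0.274 1.065 1.575
vertex 0.875 1.059 2.035
endloop
endfacet
facet normal 0.038 -0.044 -0.998
outer loop
vertex 0.274 1.065 1.575
vertex 0.018 1.777 1.534
vertex 0.762 1.644 1.568
endloop
endfacet
facet normal 0.493 0.810 0.317
outer loop
vertex 0.99 1.766 2.279
vertex 0.46 2.21 1.97
vertex 0.386 1.975 2.685
endloop
endfacet
facet normal 0.599 0.259 0.758
outer loop
vertex 0.99 1.766 2.279
vertex 0.386 1.975 2.685
vertex 0.642 1.263 2.726
endloop
endfacet
facet normal 0.884 -0.275 0.379
outer loop
vertex 0.99 1.766 2.279
vertex 0.642 1.263 2.726
vertex 0.875 1.059 2.035
endloop
endfacet
facet normal 0.954 -0.053 -0.297
outer loop
vertex 0.99 1.766 2.279
vertex 0.875 1.059 2.035
vertex 0.762 1.644 1.568
endloop
endfacet
facet normal 0.712 0.617 -0.334
outer loop
vertex 0.99 1.766 2.279
vertex 0.762 1.644 1.568
vertex 0.46 2.21 1.97
endloop
endfacet
facet normal -0.209 0.935 0.286
outer loop
vertex 0.386 1.975 2.685
vertex 0.46 2.21 1.97
vertex -0.215 1.981 2.225
endloop
endfacet
facet normal -0.038 0.044 0.998
outer loop
vertex 0.642 1.263 2.726
vertex 0.386 1.975 2.685
vertex -0.102 1.396 2.692
endloop
endfacet
facet normal 0.424 -0.820 0.385
outer loop
vertex 0.875 1.059 2.035
vertex 0.642 1.263 2.726
vertex 0.2 0.83 2.29
endloop
endfacet
facet normal 0.537 -0.461 -0.707
outer loop
vertex 0.762 1.644 1.568
vertex 0.875 1.059 2.035
vertex 0.274 1.065 1.575
endloop
endfacet
facet normal 0.147 0.624 -0.768
outer loop
vertex 0.46 2.21 1.97
vertex 0.762 1.644 1.568
vertex 0.018 1.777 1.534
endloop
endfacet
facet normal 0.606 -0.539 -0.586
outer loop
vertex -1.852 -1.053 0.716
vertex -2.278 -1.057 0.279
vertex -1.863 -0.61 0.297
endloop
endfacet
facet normal 0.795 0.427 0.431
outer loop
vertex -1.852 -1.053 0.716
vertex -1.863 -0.61 0.297
vertex -2.477 -0.499 1.319
endloop
endfacet
facet normal 0.795 0.427 0.431
outer loop
vertex -2.477 -0.499 1.319
vertex -1.863 -0.61 0.297
vertex -2.488 -0.056 0.9
endloop
endfacet
facet normal -0.608 0.538 0.585
outer loop
vertex -2.477 -0.499 1.319
vertex -2.488 -0.056 0.9
vertex -2.902 -0.503 0.881
endloop
endfacet
facet normal 0.606 -0.539 -0.586
outer loop
vertex -1.863 -0.61 0.297
vertex -2.278 -1.057 0.279
vertex -2.289 -0.614 -0.14
endloop
endfacet
facet normal 0.381 0.843 -0.379
outer loop
vertex -1.863 -0.61 0.297
vertex -2.289 -0.614 -0.14
vertex -2.488 -0.056 0.9
endloop
endfacet
facet normal 0.384 0.842 -0.378
outer loop
vertex -2.488 -0.056 0.9
vertex -2.289 -0.614 -0.14
vertex -2.913 -0.059 0.462
endloop
endfacet
facet normal -0.607 0.537 0.585
outer loop
vertex -2.488 -0.056 0.9
vertex -2.913 -0.059 0.462
vertex -2.902 -0.503 0.881
endloop
endfacet
facet normal 0.608 -0.538 -0.585
outer loop
vertex -2.289 -0.614 -0.14
vertex -2.278 -1.057 0.279
vertex -2.703 -1.061 -0.159
endloop
endfacet
facet normal -0.412 0.416 -0.811
outer loop
vertex -2.289 -0.614 -0.14
vertex -2.703 -1.061 -0.159
vertex -2.913 -0.059 0.462
endloop
endfacet
facet normal -0.413 0.416 -0.810
outer loop
vertex -2.913 -0.059 0.462
vertex -2.703 -1.061 -0.159
vertex -3.328 -0.507 0.444
endloop
endfacet
facet normal -0.606 0.538 0.586
outer loop
vertex -2.913 -0.059 0.462
vertex -3.328 -0.507 0.444
vertex -2.902 -0.503 0.881
endloop
endfacet
facet normal 0.608 -0.538 -0.585
outer loop
vertex -2.703 -1.061 -0.159
vertex -2.278 -1.057 0.279
vertex -2.692 -1.504 0.26
endloop
endfacet
facet normal -0.795 -0.427 -0.431
outer loop
vertex -2.703 -1.061 -0.159
vertex -2.692 -1.504 0.26
vertex -3.328 -0.507 0.444
endloop
endfacet
facet normal -0.795 -0.427 -0.431
outer loop
vertex -3.328 -0.507 0.444
vertex -2.692 -1.504 0.26
vertex -3.317 -0.95 0.863
endloop
endfacet
facet normal -0.606 0.539 0.586
outer loop
vertex -3.328 -0.507 0.444
vertex -3.317 -0.95 0.863
vertex -2.902 -0.503 0.881
endloop
endfacet
facet normal 0.607 -0.537 -0.585
outer loop
vertex -2.692 -1.504 0.26
vertex -2.278 -1.057 0.279
vertex -2.267 -1.501 0.698
endloop
endfacet
facet normal -0.383 -0.843 0.377
outer loop
vertex -2.692 -1.504 0.26
vertex -2.267 -1.501 0.698
vertex -3.317 -0.95 0.863
endloop
endfacet
facet normal -0.382 -0.842 0.380
outer loop
vertex -3.317 -0.95 0.863
vertex -2.267 -1.501 0.698
vertex -2.891 -0.946 1.3
endloop
endfacet
facet normal -0.606 0.539 0.586
outer loop
vertex -3.317 -0.95 0.863
vertex -2.891 -0.946 1.3
vertex -2.902 -0.503 0.881
endloop
endfacet
facet normal 0.606 -0.538 -0.586
outer loop
vertex -2.267 -1.501 0.698
vertex -2.278 -1.057 0.279
vertex -1.852 -1.053 0.716
endloop
endfacet
facet normal 0.413 -0.415 0.811
outer loop
vertex -2.267 -1.501 0.698
vertex -1.852 -1.053 0.716
vertex -2.891 -0.946 1.3
endloop
endfacet
facet normal 0.412 -0.416 0.810
outer loop
vertex -2.891 -0.946 1.3
vertex -1.852 -1.053 0.716
vertex -2.477 -0.499 1.319
endloop
endfacet
facet normal -0.608 0.538 0.585
outer loop
vertex -2.891 -0.946 1.3
vertex -2.477 -0.499 1.319
vertex -2.902 -0.503 0.881
endloop
endfacet

endsolid


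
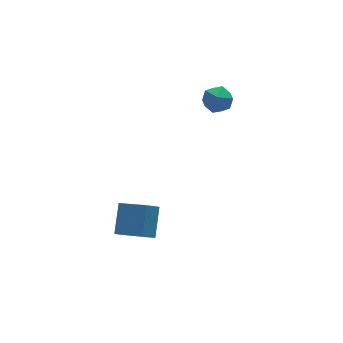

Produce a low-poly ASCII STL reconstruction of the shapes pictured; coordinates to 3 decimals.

solid 
facet normal -0.164 0.107 0.981
outer loop
vertex 3.536 3.034 2.798
vertex 3.712 2.177 2.921
vertex 4.363 2.772 2.965
endloop
endfacet
facet normal 0.085 0.712 0.697
outer loop
vertex 3.536 3.034 2.798
vertex 4.363 2.772 2.965
vertex 4.21 3.39 2.353
endloop
endfacet
facet normal -0.364 0.914 0.180
outer loop
vertex 3.536 3.034 2.798
vertex 4.21 3.39 2.353
vertex 3.465 3.177 1.93
endloop
endfacet
facet normal -0.890 0.433 0.144
outer loop
vertex 3.536 3.034 2.798
vertex 3.465 3.177 1.93
vertex 3.157 2.427 2.281
endloop
endfacet
facet normal -0.766 -0.066 0.639
outer loop
vertex 3.536 3.034 2.798
vertex 3.157 2.427 2.281
vertex 3.712 2.177 2.921
endloop
endfacet
facet normal 0.717 0.572 0.398
outer loop
vertex 4.21 3.39 2.353
vertex 4.363 2.772 2.965
vertex 4.803 2.753 2.199
endloop
endfacet
facet normal 0.315 -0.408 0.857
outer loop
vertex 4.363 2.772 2.965
vertex 3.712 2.177 2.921
vertex 4.495 2.003 2.55
endloop
endfacet
facet normal -0.660 -0.688 0.304
outer loop
vertex 3.712 2.177 2.921
vertex 3.157 2.427 2.281
vertex 3.75 1.79 2.127
endloop
endfacet
facet normal -0.860 0.121 -0.497
outer loop
vertex 3.157 2.427 2.281
vertex 3.465 3.177 1.93
vertex 3.597 2.408 1.515
endloop
endfacet
facet normal -0.008 0.899 -0.438
outer loop
vertex 3.465 3.177 1.93
vertex 4.21 3.39 2.353
vertex 4.248 3.003 1.559
endloop
endfacet
facet normal 0.890 -0.433 -0.144
outer loop
vertex 4.424 2.146 1.682
vertex 4.803 2.753 2.199
vertex 4.495 2.003 2.55
endloop
endfacet
facet normal 0.364 -0.914 -0.180
outer loop
vertex 4.424 2.146 1.682
vertex 4.495 2.003 2.55
vertex 3.75 1.79 2.127
endloop
endfacet
facet normal -0.085 -0.712 -0.697
outer loop
vertex 4.424 2.146 1.682
vertex 3.75 1.79 2.127
vertex 3.597 2.408 1.515
endloop
endfacet
facet normal 0.164 -0.107 -0.981
outer loop
vertex 4.424 2.146 1.682
vertex 3.597 2.408 1.515
vertex 4.248 3.003 1.559
endloop
endfacet
facet normal 0.766 0.066 -0.639
outer loop
vertex 4.424 2.146 1.682
vertex 4.248 3.003 1.559
vertex 4.803 2.753 2.199
endloop
endfacet
facet normal 0.860 -0.121 0.497
outer loop
vertex 4.495 2.003 2.55
vertex 4.803 2.753 2.199
vertex 4.363 2.772 2.965
endloop
endfacet
facet normal 0.008 -0.899 0.438
outer loop
vertex 3.75 1.79 2.127
vertex 4.495 2.003 2.55
vertex 3.712 2.177 2.921
endloop
endfacet
facet normal -0.717 -0.572 -0.398
outer loop
vertex 3.597 2.408 1.515
vertex 3.75 1.79 2.127
vertex 3.157 2.427 2.281
endloop
endfacet
facet normal -0.315 0.408 -0.857
outer loop
vertex 4.248 3.003 1.559
vertex 3.597 2.408 1.515
vertex 3.465 3.177 1.93
endloop
endfacet
facet normal 0.660 0.688 -0.304
outer loop
vertex 4.803 2.753 2.199
vertex 4.248 3.003 1.559
vertex 4.21 3.39 2.353
endloop
endfacet
facet normal -0.476 0.782 -0.402
outer loop
vertex -2.444 1.501 -4.493
vertex -1.601 2.57 -3.409
vertex -1.673 1.608 -5.198
endloop
endfacet
facet normal -0.484 -0.614 -0.623
outer loop
vertex -0.859 0.27 -4.511
vertex -2.444 1.501 -4.493
vertex -1.673 1.608 -5.198
endloop
endfacet
facet normal -0.476 0.782 -0.401
outer loop
vertex -1.673 1.608 -5.198
vertex -1.601 2.57 -3.409
vertex -0.831 2.677 -4.114
endloop
endfacet
facet normal 0.734 0.102 -0.671
outer loop
vertex -0.831 2.677 -4.114
vertex -0.859 0.27 -4.511
vertex -1.673 1.608 -5.198
endloop
endfacet
facet normal -0.734 -0.102 0.671
outer loop
vertex -2.444 1.501 -4.493
vertex -0.787 1.232 -2.722
vertex -1.601 2.57 -3.409
endloop
endfacet
facet normal -0.484 -0.615 -0.622
outer loop
vertex -1.629 0.163 -3.806
vertex -2.444 1.501 -4.493
vertex -0.859 0.27 -4.511
endloop
endfacet
facet normal -0.734 -0.102 0.671
outer loop
vertex -1.629 0.163 -3.806
vertex -0.787 1.232 -2.722
vertex -2.444 1.501 -4.493
endloop
endfacet
facet normal 0.485 0.614 0.623
outer loop
vertex -1.601 2.57 -3.409
vertex -0.787 1.232 -2.722
vertex -0.831 2.677 -4.114
endloop
endfacet
facet normal 0.734 0.102 -0.672
outer loop
vertex -0.016 1.339 -3.427
vertex -0.859 0.27 -4.511
vertex -0.831 2.677 -4.114
endloop
endfacet
facet normal 0.484 0.615 0.623
outer loop
vertex -0.831 2.677 -4.114
vertex -0.787 1.232 -2.722
vertex -0.016 1.339 -3.427
endloop
endfacet
facet normal 0.476 -0.782 0.401
outer loop
vertex -0.016 1.339 -3.427
vertex -1.629 0.163 -3.806
vertex -0.859 0.27 -4.511
endloop
endfacet
facet normal 0.476 -0.782 0.402
outer loop
vertex -0.787 1.232 -2.722
vertex -1.629 0.163 -3.806
vertex -0.016 1.339 -3.427
endloop
endfacet

endsolid


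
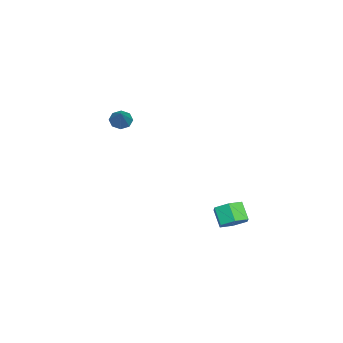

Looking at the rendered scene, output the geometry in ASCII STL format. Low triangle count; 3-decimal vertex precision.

solid 
facet normal 0.540 0.387 -0.747
outer loop
vertex 3.368 3.29 -3.761
vertex 2.735 3.899 -3.903
vertex 3.398 4.071 -3.335
endloop
endfacet
facet normal 0.840 -0.284 0.462
outer loop
vertex 3.368 3.29 -3.761
vertex 3.398 4.071 -3.335
vertex 2.697 2.811 -2.834
endloop
endfacet
facet normal 0.841 -0.285 0.461
outer loop
vertex 2.697 2.811 -2.834
vertex 3.398 4.071 -3.335
vertex 2.728 3.592 -2.408
endloop
endfacet
facet normal -0.541 -0.386 0.747
outer loop
vertex 2.697 2.811 -2.834
vertex 2.728 3.592 -2.408
vertex 2.065 3.421 -2.977
endloop
endfacet
facet normal 0.541 0.385 -0.748
outer loop
vertex 3.398 4.071 -3.335
vertex 2.735 3.899 -3.903
vertex 2.766 4.68 -3.478
endloop
endfacet
facet normal 0.450 0.618 0.645
outer loop
vertex 3.398 4.071 -3.335
vertex 2.766 4.68 -3.478
vertex 2.728 3.592 -2.408
endloop
endfacet
facet normal 0.450 0.618 0.644
outer loop
vertex 2.728 3.592 -2.408
vertex 2.766 4.68 -3.478
vertex 2.095 4.202 -2.551
endloop
endfacet
facet normal -0.541 -0.387 0.747
outer loop
vertex 2.728 3.592 -2.408
vertex 2.095 4.202 -2.551
vertex 2.065 3.421 -2.977
endloop
endfacet
facet normal 0.541 0.385 -0.748
outer loop
vertex 2.766 4.68 -3.478
vertex 2.735 3.899 -3.903
vertex 2.103 4.509 -4.046
endloop
endfacet
facet normal -0.390 0.903 0.183
outer loop
vertex 2.766 4.68 -3.478
vertex 2.103 4.509 -4.046
vertex 2.095 4.202 -2.551
endloop
endfacet
facet normal -0.391 0.902 0.183
outer loop
vertex 2.095 4.202 -2.551
vertex 2.103 4.509 -4.046
vertex 1.432 4.03 -3.119
endloop
endfacet
facet normal -0.540 -0.387 0.747
outer loop
vertex 2.095 4.202 -2.551
vertex 1.432 4.03 -3.119
vertex 2.065 3.421 -2.977
endloop
endfacet
facet normal 0.541 0.386 -0.747
outer loop
vertex 2.103 4.509 -4.046
vertex 2.735 3.899 -3.903
vertex 2.072 3.728 -4.472
endloop
endfacet
facet normal -0.840 0.285 -0.461
outer loop
vertex 2.103 4.509 -4.046
vertex 2.072 3.728 -4.472
vertex 1.432 4.03 -3.119
endloop
endfacet
facet normal -0.841 0.284 -0.461
outer loop
vertex 1.432 4.03 -3.119
vertex 2.072 3.728 -4.472
vertex 1.402 3.249 -3.545
endloop
endfacet
facet normal -0.540 -0.387 0.747
outer loop
vertex 1.432 4.03 -3.119
vertex 1.402 3.249 -3.545
vertex 2.065 3.421 -2.977
endloop
endfacet
facet normal 0.541 0.387 -0.747
outer loop
vertex 2.072 3.728 -4.472
vertex 2.735 3.899 -3.903
vertex 2.705 3.118 -4.329
endloop
endfacet
facet normal -0.450 -0.618 -0.645
outer loop
vertex 2.072 3.728 -4.472
vertex 2.705 3.118 -4.329
vertex 1.402 3.249 -3.545
endloop
endfacet
facet normal -0.450 -0.618 -0.644
outer loop
vertex 1.402 3.249 -3.545
vertex 2.705 3.118 -4.329
vertex 2.034 2.64 -3.402
endloop
endfacet
facet normal -0.541 -0.385 0.748
outer loop
vertex 1.402 3.249 -3.545
vertex 2.034 2.64 -3.402
vertex 2.065 3.421 -2.977
endloop
endfacet
facet normal 0.540 0.387 -0.747
outer loop
vertex 2.705 3.118 -4.329
vertex 2.735 3.899 -3.903
vertex 3.368 3.29 -3.761
endloop
endfacet
facet normal 0.391 -0.902 -0.183
outer loop
vertex 2.705 3.118 -4.329
vertex 3.368 3.29 -3.761
vertex 2.034 2.64 -3.402
endloop
endfacet
facet normal 0.390 -0.902 -0.184
outer loop
vertex 2.034 2.64 -3.402
vertex 3.368 3.29 -3.761
vertex 2.697 2.811 -2.834
endloop
endfacet
facet normal -0.541 -0.385 0.748
outer loop
vertex 2.034 2.64 -3.402
vertex 2.697 2.811 -2.834
vertex 2.065 3.421 -2.977
endloop
endfacet
facet normal -0.751 -0.189 -0.633
outer loop
vertex -3.517 -3.87 -0.438
vertex -3.953 -3.952 0.104
vertex -3.754 -3.411 -0.294
endloop
endfacet
facet normal 0.714 0.517 -0.472
outer loop
vertex -3.517 -3.87 -0.438
vertex -3.754 -3.411 -0.294
vertex -2.587 -3.608 1.256
endloop
endfacet
facet normal -0.750 -0.190 -0.633
outer loop
vertex -3.754 -3.411 -0.294
vertex -3.953 -3.952 0.104
vertex -4.108 -3.27 0.083
endloop
endfacet
facet normal 0.283 0.955 -0.092
outer loop
vertex -3.754 -3.411 -0.294
vertex -4.108 -3.27 0.083
vertex -2.587 -3.608 1.256
endloop
endfacet
facet normal -0.750 -0.190 -0.634
outer loop
vertex -4.108 -3.27 0.083
vertex -3.953 -3.952 0.104
vertex -4.371 -3.529 0.472
endloop
endfacet
facet normal -0.166 0.869 0.466
outer loop
vertex -4.108 -3.27 0.083
vertex -4.371 -3.529 0.472
vertex -2.587 -3.608 1.256
endloop
endfacet
facet normal -0.750 -0.190 -0.634
outer loop
vertex -4.371 -3.529 0.472
vertex -3.953 -3.952 0.104
vertex -4.389 -4.035 0.645
endloop
endfacet
facet normal -0.371 0.312 0.875
outer loop
vertex -4.371 -3.529 0.472
vertex -4.389 -4.035 0.645
vertex -2.587 -3.608 1.256
endloop
endfacet
facet normal -0.750 -0.190 -0.634
outer loop
vertex -4.389 -4.035 0.645
vertex -3.953 -3.952 0.104
vertex -4.151 -4.494 0.501
endloop
endfacet
facet normal -0.211 -0.391 0.896
outer loop
vertex -4.389 -4.035 0.645
vertex -4.151 -4.494 0.501
vertex -2.587 -3.608 1.256
endloop
endfacet
facet normal -0.751 -0.189 -0.633
outer loop
vertex -4.151 -4.494 0.501
vertex -3.953 -3.952 0.104
vertex -3.798 -4.635 0.124
endloop
endfacet
facet normal 0.220 -0.828 0.516
outer loop
vertex -4.151 -4.494 0.501
vertex -3.798 -4.635 0.124
vertex -2.587 -3.608 1.256
endloop
endfacet
facet normal -0.751 -0.189 -0.633
outer loop
vertex -3.798 -4.635 0.124
vertex -3.953 -3.952 0.104
vertex -3.535 -4.376 -0.265
endloop
endfacet
facet normal 0.669 -0.742 -0.042
outer loop
vertex -3.798 -4.635 0.124
vertex -3.535 -4.376 -0.265
vertex -2.587 -3.608 1.256
endloop
endfacet
facet normal -0.751 -0.190 -0.633
outer loop
vertex -3.535 -4.376 -0.265
vertex -3.953 -3.952 0.104
vertex -3.517 -3.87 -0.438
endloop
endfacet
facet normal 0.873 -0.185 -0.451
outer loop
vertex -3.535 -4.376 -0.265
vertex -3.517 -3.87 -0.438
vertex -2.587 -3.608 1.256
endloop
endfacet

endsolid


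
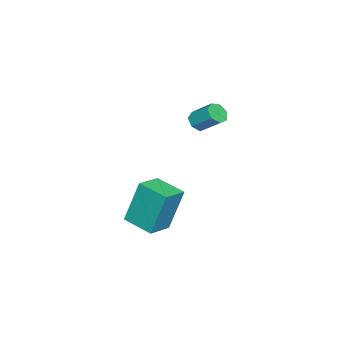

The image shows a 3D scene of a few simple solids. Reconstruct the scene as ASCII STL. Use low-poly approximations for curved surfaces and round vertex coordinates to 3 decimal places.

solid 
facet normal -0.959 0.213 -0.186
outer loop
vertex -1.241 -3.783 -0.322
vertex -0.883 -2.445 -0.635
vertex -0.967 -4.335 -2.372
endloop
endfacet
facet normal -0.252 -0.942 0.220
outer loop
vertex 0.203 -4.595 -2.145
vertex -1.241 -3.783 -0.322
vertex -0.967 -4.335 -2.372
endloop
endfacet
facet normal -0.959 0.213 -0.186
outer loop
vertex -0.967 -4.335 -2.372
vertex -0.883 -2.445 -0.635
vertex -0.609 -2.997 -2.684
endloop
endfacet
facet normal 0.129 -0.258 -0.958
outer loop
vertex -0.609 -2.997 -2.684
vertex 0.203 -4.595 -2.145
vertex -0.967 -4.335 -2.372
endloop
endfacet
facet normal -0.128 0.258 0.957
outer loop
vertex -1.241 -3.783 -0.322
vertex 0.287 -2.705 -0.408
vertex -0.883 -2.445 -0.635
endloop
endfacet
facet normal -0.252 -0.942 0.220
outer loop
vertex -0.071 -4.043 -0.096
vertex -1.241 -3.783 -0.322
vertex 0.203 -4.595 -2.145
endloop
endfacet
facet normal -0.128 0.258 0.958
outer loop
vertex -0.071 -4.043 -0.096
vertex 0.287 -2.705 -0.408
vertex -1.241 -3.783 -0.322
endloop
endfacet
facet normal 0.252 0.942 -0.220
outer loop
vertex -0.883 -2.445 -0.635
vertex 0.287 -2.705 -0.408
vertex -0.609 -2.997 -2.684
endloop
endfacet
facet normal 0.128 -0.258 -0.958
outer loop
vertex 0.561 -3.257 -2.458
vertex 0.203 -4.595 -2.145
vertex -0.609 -2.997 -2.684
endloop
endfacet
facet normal 0.252 0.942 -0.220
outer loop
vertex -0.609 -2.997 -2.684
vertex 0.287 -2.705 -0.408
vertex 0.561 -3.257 -2.458
endloop
endfacet
facet normal 0.959 -0.213 0.186
outer loop
vertex 0.561 -3.257 -2.458
vertex -0.071 -4.043 -0.096
vertex 0.203 -4.595 -2.145
endloop
endfacet
facet normal 0.959 -0.213 0.186
outer loop
vertex 0.287 -2.705 -0.408
vertex -0.071 -4.043 -0.096
vertex 0.561 -3.257 -2.458
endloop
endfacet
facet normal -0.151 -0.770 -0.620
outer loop
vertex -1.756 -2.678 3.114
vertex -2.091 -2.383 2.829
vertex -1.567 -2.438 2.77
endloop
endfacet
facet normal 0.899 -0.368 0.237
outer loop
vertex -1.756 -2.678 3.114
vertex -1.567 -2.438 2.77
vertex -1.574 -1.753 3.857
endloop
endfacet
facet normal 0.899 -0.367 0.237
outer loop
vertex -1.574 -1.753 3.857
vertex -1.567 -2.438 2.77
vertex -1.385 -1.513 3.512
endloop
endfacet
facet normal 0.152 0.770 0.619
outer loop
vertex -1.574 -1.753 3.857
vertex -1.385 -1.513 3.512
vertex -1.909 -1.457 3.571
endloop
endfacet
facet normal -0.151 -0.771 -0.619
outer loop
vertex -1.567 -2.438 2.77
vertex -2.091 -2.383 2.829
vertex -1.773 -2.157 2.47
endloop
endfacet
facet normal 0.881 0.178 -0.438
outer loop
vertex -1.567 -2.438 2.77
vertex -1.773 -2.157 2.47
vertex -1.385 -1.513 3.512
endloop
endfacet
facet normal 0.881 0.178 -0.438
outer loop
vertex -1.385 -1.513 3.512
vertex -1.773 -2.157 2.47
vertex -1.591 -1.232 3.212
endloop
endfacet
facet normal 0.152 0.771 0.618
outer loop
vertex -1.385 -1.513 3.512
vertex -1.591 -1.232 3.212
vertex -1.909 -1.457 3.571
endloop
endfacet
facet normal -0.152 -0.770 -0.620
outer loop
vertex -1.773 -2.157 2.47
vertex -2.091 -2.383 2.829
vertex -2.218 -2.045 2.44
endloop
endfacet
facet normal 0.201 0.589 -0.783
outer loop
vertex -1.773 -2.157 2.47
vertex -2.218 -2.045 2.44
vertex -1.591 -1.232 3.212
endloop
endfacet
facet normal 0.201 0.589 -0.783
outer loop
vertex -1.591 -1.232 3.212
vertex -2.218 -2.045 2.44
vertex -2.036 -1.12 3.182
endloop
endfacet
facet normal 0.152 0.771 0.618
outer loop
vertex -1.591 -1.232 3.212
vertex -2.036 -1.12 3.182
vertex -1.909 -1.457 3.571
endloop
endfacet
facet normal -0.151 -0.770 -0.620
outer loop
vertex -2.218 -2.045 2.44
vertex -2.091 -2.383 2.829
vertex -2.568 -2.188 2.703
endloop
endfacet
facet normal -0.632 0.557 -0.539
outer loop
vertex -2.218 -2.045 2.44
vertex -2.568 -2.188 2.703
vertex -2.036 -1.12 3.182
endloop
endfacet
facet normal -0.632 0.557 -0.539
outer loop
vertex -2.036 -1.12 3.182
vertex -2.568 -2.188 2.703
vertex -2.386 -1.263 3.445
endloop
endfacet
facet normal 0.150 0.771 0.619
outer loop
vertex -2.036 -1.12 3.182
vertex -2.386 -1.263 3.445
vertex -1.909 -1.457 3.571
endloop
endfacet
facet normal -0.152 -0.771 -0.618
outer loop
vertex -2.568 -2.188 2.703
vertex -2.091 -2.383 2.829
vertex -2.558 -2.477 3.061
endloop
endfacet
facet normal -0.988 0.105 0.112
outer loop
vertex -2.568 -2.188 2.703
vertex -2.558 -2.477 3.061
vertex -2.386 -1.263 3.445
endloop
endfacet
facet normal -0.988 0.105 0.112
outer loop
vertex -2.386 -1.263 3.445
vertex -2.558 -2.477 3.061
vertex -2.376 -1.552 3.803
endloop
endfacet
facet normal 0.150 0.771 0.618
outer loop
vertex -2.386 -1.263 3.445
vertex -2.376 -1.552 3.803
vertex -1.909 -1.457 3.571
endloop
endfacet
facet normal -0.152 -0.771 -0.618
outer loop
vertex -2.558 -2.477 3.061
vertex -2.091 -2.383 2.829
vertex -2.197 -2.695 3.244
endloop
endfacet
facet normal -0.600 -0.425 0.677
outer loop
vertex -2.558 -2.477 3.061
vertex -2.197 -2.695 3.244
vertex -2.376 -1.552 3.803
endloop
endfacet
facet normal -0.600 -0.425 0.677
outer loop
vertex -2.376 -1.552 3.803
vertex -2.197 -2.695 3.244
vertex -2.015 -1.77 3.986
endloop
endfacet
facet normal 0.151 0.770 0.620
outer loop
vertex -2.376 -1.552 3.803
vertex -2.015 -1.77 3.986
vertex -1.909 -1.457 3.571
endloop
endfacet
facet normal -0.153 -0.771 -0.618
outer loop
vertex -2.197 -2.695 3.244
vertex -2.091 -2.383 2.829
vertex -1.756 -2.678 3.114
endloop
endfacet
facet normal 0.241 -0.636 0.733
outer loop
vertex -2.197 -2.695 3.244
vertex -1.756 -2.678 3.114
vertex -2.015 -1.77 3.986
endloop
endfacet
facet normal 0.239 -0.636 0.734
outer loop
vertex -2.015 -1.77 3.986
vertex -1.756 -2.678 3.114
vertex -1.574 -1.753 3.857
endloop
endfacet
facet normal 0.152 0.770 0.620
outer loop
vertex -2.015 -1.77 3.986
vertex -1.574 -1.753 3.857
vertex -1.909 -1.457 3.571
endloop
endfacet

endsolid


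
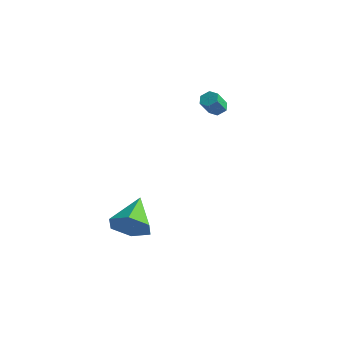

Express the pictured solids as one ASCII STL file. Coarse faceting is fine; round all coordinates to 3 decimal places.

solid 
facet normal 0.012 0.584 -0.811
outer loop
vertex -1.943 2.371 3.171
vertex -2.453 2.355 3.152
vertex -2.219 2.721 3.419
endloop
endfacet
facet normal 0.841 0.432 0.326
outer loop
vertex -1.943 2.371 3.171
vertex -2.219 2.721 3.419
vertex -1.958 1.74 4.048
endloop
endfacet
facet normal 0.841 0.432 0.325
outer loop
vertex -1.958 1.74 4.048
vertex -2.219 2.721 3.419
vertex -2.233 2.09 4.295
endloop
endfacet
facet normal -0.015 -0.584 0.811
outer loop
vertex -1.958 1.74 4.048
vertex -2.233 2.09 4.295
vertex -2.467 1.725 4.028
endloop
endfacet
facet normal 0.013 0.584 -0.812
outer loop
vertex -2.219 2.721 3.419
vertex -2.453 2.355 3.152
vertex -2.728 2.706 3.4
endloop
endfacet
facet normal -0.046 0.811 0.583
outer loop
vertex -2.219 2.721 3.419
vertex -2.728 2.706 3.4
vertex -2.233 2.09 4.295
endloop
endfacet
facet normal -0.046 0.811 0.583
outer loop
vertex -2.233 2.09 4.295
vertex -2.728 2.706 3.4
vertex -2.742 2.075 4.276
endloop
endfacet
facet normal -0.013 -0.585 0.811
outer loop
vertex -2.233 2.09 4.295
vertex -2.742 2.075 4.276
vertex -2.467 1.725 4.028
endloop
endfacet
facet normal 0.015 0.585 -0.811
outer loop
vertex -2.728 2.706 3.4
vertex -2.453 2.355 3.152
vertex -2.962 2.34 3.132
endloop
endfacet
facet normal -0.889 0.379 0.259
outer loop
vertex -2.728 2.706 3.4
vertex -2.962 2.34 3.132
vertex -2.742 2.075 4.276
endloop
endfacet
facet normal -0.888 0.381 0.259
outer loop
vertex -2.742 2.075 4.276
vertex -2.962 2.34 3.132
vertex -2.977 1.709 4.009
endloop
endfacet
facet normal -0.012 -0.584 0.811
outer loop
vertex -2.742 2.075 4.276
vertex -2.977 1.709 4.009
vertex -2.467 1.725 4.028
endloop
endfacet
facet normal 0.015 0.584 -0.811
outer loop
vertex -2.962 2.34 3.132
vertex -2.453 2.355 3.152
vertex -2.687 1.99 2.885
endloop
endfacet
facet normal -0.841 -0.432 -0.325
outer loop
vertex -2.962 2.34 3.132
vertex -2.687 1.99 2.885
vertex -2.977 1.709 4.009
endloop
endfacet
facet normal -0.841 -0.433 -0.325
outer loop
vertex -2.977 1.709 4.009
vertex -2.687 1.99 2.885
vertex -2.701 1.359 3.761
endloop
endfacet
facet normal -0.012 -0.584 0.811
outer loop
vertex -2.977 1.709 4.009
vertex -2.701 1.359 3.761
vertex -2.467 1.725 4.028
endloop
endfacet
facet normal 0.013 0.585 -0.811
outer loop
vertex -2.687 1.99 2.885
vertex -2.453 2.355 3.152
vertex -2.178 2.005 2.904
endloop
endfacet
facet normal 0.046 -0.811 -0.583
outer loop
vertex -2.687 1.99 2.885
vertex -2.178 2.005 2.904
vertex -2.701 1.359 3.761
endloop
endfacet
facet normal 0.046 -0.811 -0.583
outer loop
vertex -2.701 1.359 3.761
vertex -2.178 2.005 2.904
vertex -2.192 1.374 3.78
endloop
endfacet
facet normal -0.013 -0.584 0.812
outer loop
vertex -2.701 1.359 3.761
vertex -2.192 1.374 3.78
vertex -2.467 1.725 4.028
endloop
endfacet
facet normal 0.012 0.584 -0.811
outer loop
vertex -2.178 2.005 2.904
vertex -2.453 2.355 3.152
vertex -1.943 2.371 3.171
endloop
endfacet
facet normal 0.888 -0.380 -0.260
outer loop
vertex -2.178 2.005 2.904
vertex -1.943 2.371 3.171
vertex -2.192 1.374 3.78
endloop
endfacet
facet normal 0.889 -0.379 -0.258
outer loop
vertex -2.192 1.374 3.78
vertex -1.943 2.371 3.171
vertex -1.958 1.74 4.048
endloop
endfacet
facet normal -0.015 -0.585 0.811
outer loop
vertex -2.192 1.374 3.78
vertex -1.958 1.74 4.048
vertex -2.467 1.725 4.028
endloop
endfacet
facet normal 0.423 -0.790 -0.444
outer loop
vertex -1.129 -3.611 -2.063
vertex -1.774 -4.258 -1.526
vertex -2.067 -3.883 -2.473
endloop
endfacet
facet normal -0.010 0.843 -0.538
outer loop
vertex -1.129 -3.611 -2.063
vertex -2.067 -3.883 -2.473
vertex -2.586 -2.742 -0.674
endloop
endfacet
facet normal 0.423 -0.790 -0.444
outer loop
vertex -2.067 -3.883 -2.473
vertex -1.774 -4.258 -1.526
vertex -2.713 -4.531 -1.936
endloop
endfacet
facet normal -0.788 0.391 -0.476
outer loop
vertex -2.067 -3.883 -2.473
vertex -2.713 -4.531 -1.936
vertex -2.586 -2.742 -0.674
endloop
endfacet
facet normal 0.423 -0.790 -0.444
outer loop
vertex -2.713 -4.531 -1.936
vertex -1.774 -4.258 -1.526
vertex -2.419 -4.906 -0.989
endloop
endfacet
facet normal -0.961 -0.111 0.254
outer loop
vertex -2.713 -4.531 -1.936
vertex -2.419 -4.906 -0.989
vertex -2.586 -2.742 -0.674
endloop
endfacet
facet normal 0.423 -0.790 -0.444
outer loop
vertex -2.419 -4.906 -0.989
vertex -1.774 -4.258 -1.526
vertex -1.48 -4.633 -0.579
endloop
endfacet
facet normal -0.355 -0.161 0.921
outer loop
vertex -2.419 -4.906 -0.989
vertex -1.48 -4.633 -0.579
vertex -2.586 -2.742 -0.674
endloop
endfacet
facet normal 0.423 -0.790 -0.444
outer loop
vertex -1.48 -4.633 -0.579
vertex -1.774 -4.258 -1.526
vertex -0.835 -3.986 -1.116
endloop
endfacet
facet normal 0.423 0.291 0.858
outer loop
vertex -1.48 -4.633 -0.579
vertex -0.835 -3.986 -1.116
vertex -2.586 -2.742 -0.674
endloop
endfacet
facet normal 0.423 -0.790 -0.444
outer loop
vertex -0.835 -3.986 -1.116
vertex -1.774 -4.258 -1.526
vertex -1.129 -3.611 -2.063
endloop
endfacet
facet normal 0.596 0.793 0.129
outer loop
vertex -0.835 -3.986 -1.116
vertex -1.129 -3.611 -2.063
vertex -2.586 -2.742 -0.674
endloop
endfacet

endsolid


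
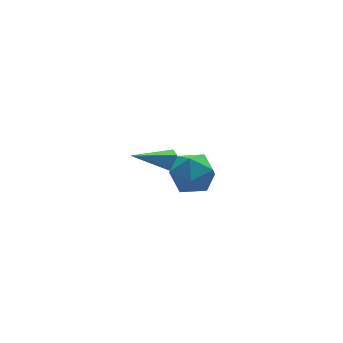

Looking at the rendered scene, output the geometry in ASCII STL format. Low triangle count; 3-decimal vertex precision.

solid 
facet normal -0.642 -0.259 0.722
outer loop
vertex 1.734 -3.693 2.461
vertex 2.158 -4.62 2.505
vertex 2.515 -3.867 3.093
endloop
endfacet
facet normal -0.504 0.440 0.744
outer loop
vertex 1.734 -3.693 2.461
vertex 2.515 -3.867 3.093
vertex 2.477 -3.001 2.555
endloop
endfacet
facet normal -0.685 0.720 0.112
outer loop
vertex 1.734 -3.693 2.461
vertex 2.477 -3.001 2.555
vertex 2.097 -3.219 1.634
endloop
endfacet
facet normal -0.934 0.194 -0.299
outer loop
vertex 1.734 -3.693 2.461
vertex 2.097 -3.219 1.634
vertex 1.899 -4.219 1.603
endloop
endfacet
facet normal -0.908 -0.412 0.078
outer loop
vertex 1.734 -3.693 2.461
vertex 1.899 -4.219 1.603
vertex 2.158 -4.62 2.505
endloop
endfacet
facet normal 0.200 0.523 0.828
outer loop
vertex 2.477 -3.001 2.555
vertex 2.515 -3.867 3.093
vertex 3.361 -3.501 2.657
endloop
endfacet
facet normal -0.023 -0.608 0.793
outer loop
vertex 2.515 -3.867 3.093
vertex 2.158 -4.62 2.505
vertex 3.163 -4.501 2.626
endloop
endfacet
facet normal -0.455 -0.855 -0.249
outer loop
vertex 2.158 -4.62 2.505
vertex 1.899 -4.219 1.603
vertex 2.783 -4.719 1.705
endloop
endfacet
facet normal -0.497 0.125 -0.859
outer loop
vertex 1.899 -4.219 1.603
vertex 2.097 -3.219 1.634
vertex 2.745 -3.853 1.167
endloop
endfacet
facet normal -0.092 0.977 -0.193
outer loop
vertex 2.097 -3.219 1.634
vertex 2.477 -3.001 2.555
vertex 3.102 -3.1 1.755
endloop
endfacet
facet normal 0.934 -0.194 0.299
outer loop
vertex 3.526 -4.027 1.799
vertex 3.361 -3.501 2.657
vertex 3.163 -4.501 2.626
endloop
endfacet
facet normal 0.685 -0.720 -0.112
outer loop
vertex 3.526 -4.027 1.799
vertex 3.163 -4.501 2.626
vertex 2.783 -4.719 1.705
endloop
endfacet
facet normal 0.504 -0.440 -0.744
outer loop
vertex 3.526 -4.027 1.799
vertex 2.783 -4.719 1.705
vertex 2.745 -3.853 1.167
endloop
endfacet
facet normal 0.642 0.259 -0.722
outer loop
vertex 3.526 -4.027 1.799
vertex 2.745 -3.853 1.167
vertex 3.102 -3.1 1.755
endloop
endfacet
facet normal 0.908 0.412 -0.078
outer loop
vertex 3.526 -4.027 1.799
vertex 3.102 -3.1 1.755
vertex 3.361 -3.501 2.657
endloop
endfacet
facet normal 0.497 -0.125 0.859
outer loop
vertex 3.163 -4.501 2.626
vertex 3.361 -3.501 2.657
vertex 2.515 -3.867 3.093
endloop
endfacet
facet normal 0.092 -0.977 0.193
outer loop
vertex 2.783 -4.719 1.705
vertex 3.163 -4.501 2.626
vertex 2.158 -4.62 2.505
endloop
endfacet
facet normal -0.200 -0.523 -0.828
outer loop
vertex 2.745 -3.853 1.167
vertex 2.783 -4.719 1.705
vertex 1.899 -4.219 1.603
endloop
endfacet
facet normal 0.023 0.608 -0.793
outer loop
vertex 3.102 -3.1 1.755
vertex 2.745 -3.853 1.167
vertex 2.097 -3.219 1.634
endloop
endfacet
facet normal 0.455 0.855 0.249
outer loop
vertex 3.361 -3.501 2.657
vertex 3.102 -3.1 1.755
vertex 2.477 -3.001 2.555
endloop
endfacet
facet normal 0.895 -0.201 -0.398
outer loop
vertex 4.845 1.648 -1.821
vertex 4.616 1.37 -2.196
vertex 4.7 1.878 -2.264
endloop
endfacet
facet normal 0.131 0.897 0.423
outer loop
vertex 4.845 1.648 -1.821
vertex 4.7 1.878 -2.264
vertex 2.924 1.75 -1.444
endloop
endfacet
facet normal 0.895 -0.201 -0.398
outer loop
vertex 4.7 1.878 -2.264
vertex 4.616 1.37 -2.196
vertex 4.471 1.6 -2.639
endloop
endfacet
facet normal -0.273 0.845 -0.460
outer loop
vertex 4.7 1.878 -2.264
vertex 4.471 1.6 -2.639
vertex 2.924 1.75 -1.444
endloop
endfacet
facet normal 0.895 -0.202 -0.398
outer loop
vertex 4.471 1.6 -2.639
vertex 4.616 1.37 -2.196
vertex 4.387 1.091 -2.57
endloop
endfacet
facet normal -0.612 -0.006 -0.791
outer loop
vertex 4.471 1.6 -2.639
vertex 4.387 1.091 -2.57
vertex 2.924 1.75 -1.444
endloop
endfacet
facet normal 0.895 -0.202 -0.398
outer loop
vertex 4.387 1.091 -2.57
vertex 4.616 1.37 -2.196
vertex 4.532 0.861 -2.127
endloop
endfacet
facet normal -0.546 -0.803 -0.239
outer loop
vertex 4.387 1.091 -2.57
vertex 4.532 0.861 -2.127
vertex 2.924 1.75 -1.444
endloop
endfacet
facet normal 0.895 -0.202 -0.398
outer loop
vertex 4.532 0.861 -2.127
vertex 4.616 1.37 -2.196
vertex 4.761 1.139 -1.753
endloop
endfacet
facet normal -0.141 -0.751 0.645
outer loop
vertex 4.532 0.861 -2.127
vertex 4.761 1.139 -1.753
vertex 2.924 1.75 -1.444
endloop
endfacet
facet normal 0.895 -0.201 -0.398
outer loop
vertex 4.761 1.139 -1.753
vertex 4.616 1.37 -2.196
vertex 4.845 1.648 -1.821
endloop
endfacet
facet normal 0.197 0.098 0.976
outer loop
vertex 4.761 1.139 -1.753
vertex 4.845 1.648 -1.821
vertex 2.924 1.75 -1.444
endloop
endfacet

endsolid


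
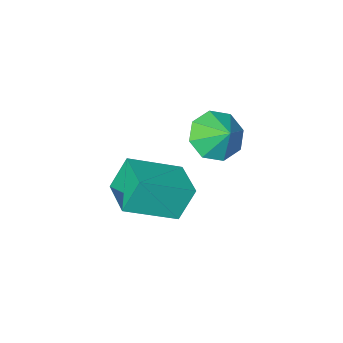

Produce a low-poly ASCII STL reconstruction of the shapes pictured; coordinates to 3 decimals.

solid 
facet normal 0.009 -0.739 -0.674
outer loop
vertex 3.022 -0.545 2.567
vertex 2.455 -0.044 2.01
vertex 3.386 -0.125 2.111
endloop
endfacet
facet normal 0.656 0.217 0.723
outer loop
vertex 3.022 -0.545 2.567
vertex 3.386 -0.125 2.111
vertex 2.445 0.724 2.71
endloop
endfacet
facet normal 0.009 -0.738 -0.674
outer loop
vertex 3.386 -0.125 2.111
vertex 2.455 -0.044 2.01
vertex 3.205 0.343 1.596
endloop
endfacet
facet normal 0.737 0.609 0.294
outer loop
vertex 3.386 -0.125 2.111
vertex 3.205 0.343 1.596
vertex 2.445 0.724 2.71
endloop
endfacet
facet normal 0.009 -0.739 -0.674
outer loop
vertex 3.205 0.343 1.596
vertex 2.455 -0.044 2.01
vertex 2.584 0.584 1.323
endloop
endfacet
facet normal 0.382 0.922 -0.055
outer loop
vertex 3.205 0.343 1.596
vertex 2.584 0.584 1.323
vertex 2.445 0.724 2.71
endloop
endfacet
facet normal 0.010 -0.739 -0.674
outer loop
vertex 2.584 0.584 1.323
vertex 2.455 -0.044 2.01
vertex 1.888 0.457 1.452
endloop
endfacet
facet normal -0.199 0.973 -0.118
outer loop
vertex 2.584 0.584 1.323
vertex 1.888 0.457 1.452
vertex 2.445 0.724 2.71
endloop
endfacet
facet normal 0.010 -0.739 -0.674
outer loop
vertex 1.888 0.457 1.452
vertex 2.455 -0.044 2.01
vertex 1.524 0.036 1.908
endloop
endfacet
facet normal -0.668 0.730 0.141
outer loop
vertex 1.888 0.457 1.452
vertex 1.524 0.036 1.908
vertex 2.445 0.724 2.71
endloop
endfacet
facet normal 0.010 -0.739 -0.674
outer loop
vertex 1.524 0.036 1.908
vertex 2.455 -0.044 2.01
vertex 1.705 -0.432 2.424
endloop
endfacet
facet normal -0.749 0.338 0.570
outer loop
vertex 1.524 0.036 1.908
vertex 1.705 -0.432 2.424
vertex 2.445 0.724 2.71
endloop
endfacet
facet normal 0.010 -0.738 -0.674
outer loop
vertex 1.705 -0.432 2.424
vertex 2.455 -0.044 2.01
vertex 2.326 -0.673 2.697
endloop
endfacet
facet normal -0.394 0.025 0.919
outer loop
vertex 1.705 -0.432 2.424
vertex 2.326 -0.673 2.697
vertex 2.445 0.724 2.71
endloop
endfacet
facet normal 0.010 -0.738 -0.674
outer loop
vertex 2.326 -0.673 2.697
vertex 2.455 -0.044 2.01
vertex 3.022 -0.545 2.567
endloop
endfacet
facet normal 0.188 -0.025 0.982
outer loop
vertex 2.326 -0.673 2.697
vertex 3.022 -0.545 2.567
vertex 2.445 0.724 2.71
endloop
endfacet
facet normal -0.864 0.245 -0.440
outer loop
vertex 2.376 -2.187 -1.304
vertex 2.736 -0.744 -1.208
vertex 2.982 -2.256 -2.531
endloop
endfacet
facet normal -0.242 -0.968 -0.065
outer loop
vertex 4.744 -2.756 -1.632
vertex 2.376 -2.187 -1.304
vertex 2.982 -2.256 -2.531
endloop
endfacet
facet normal -0.863 0.245 -0.441
outer loop
vertex 2.982 -2.256 -2.531
vertex 2.736 -0.744 -1.208
vertex 3.342 -0.814 -2.434
endloop
endfacet
facet normal 0.443 -0.050 -0.895
outer loop
vertex 3.342 -0.814 -2.434
vertex 4.744 -2.756 -1.632
vertex 2.982 -2.256 -2.531
endloop
endfacet
facet normal -0.442 0.051 0.895
outer loop
vertex 2.376 -2.187 -1.304
vertex 4.498 -1.244 -0.309
vertex 2.736 -0.744 -1.208
endloop
endfacet
facet normal -0.242 -0.968 -0.064
outer loop
vertex 4.138 -2.686 -0.406
vertex 2.376 -2.187 -1.304
vertex 4.744 -2.756 -1.632
endloop
endfacet
facet normal -0.442 0.050 0.896
outer loop
vertex 4.138 -2.686 -0.406
vertex 4.498 -1.244 -0.309
vertex 2.376 -2.187 -1.304
endloop
endfacet
facet normal 0.242 0.968 0.064
outer loop
vertex 2.736 -0.744 -1.208
vertex 4.498 -1.244 -0.309
vertex 3.342 -0.814 -2.434
endloop
endfacet
facet normal 0.442 -0.051 -0.896
outer loop
vertex 5.104 -1.313 -1.536
vertex 4.744 -2.756 -1.632
vertex 3.342 -0.814 -2.434
endloop
endfacet
facet normal 0.241 0.968 0.065
outer loop
vertex 3.342 -0.814 -2.434
vertex 4.498 -1.244 -0.309
vertex 5.104 -1.313 -1.536
endloop
endfacet
facet normal 0.864 -0.245 0.441
outer loop
vertex 5.104 -1.313 -1.536
vertex 4.138 -2.686 -0.406
vertex 4.744 -2.756 -1.632
endloop
endfacet
facet normal 0.864 -0.245 0.440
outer loop
vertex 4.498 -1.244 -0.309
vertex 4.138 -2.686 -0.406
vertex 5.104 -1.313 -1.536
endloop
endfacet

endsolid
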